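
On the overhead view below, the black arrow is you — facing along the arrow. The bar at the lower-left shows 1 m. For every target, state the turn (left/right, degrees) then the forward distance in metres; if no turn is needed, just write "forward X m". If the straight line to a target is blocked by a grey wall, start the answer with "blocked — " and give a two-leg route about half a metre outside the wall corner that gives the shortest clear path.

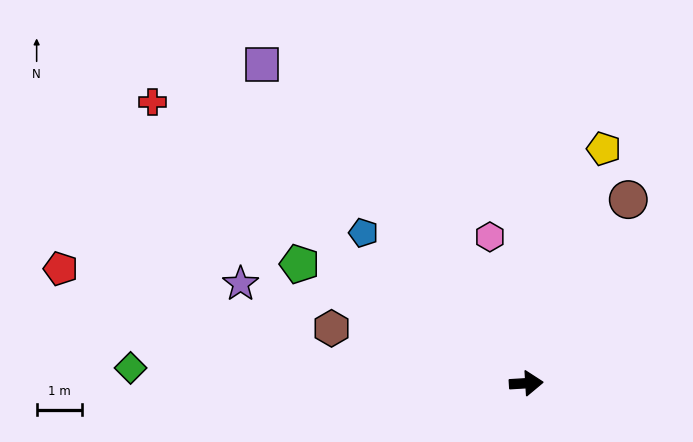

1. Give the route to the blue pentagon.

turn left 134°, forward 4.9 m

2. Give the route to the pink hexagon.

turn left 100°, forward 3.3 m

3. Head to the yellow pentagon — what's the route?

turn left 68°, forward 5.4 m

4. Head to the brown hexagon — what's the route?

turn left 161°, forward 4.5 m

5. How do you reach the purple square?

turn left 126°, forward 9.1 m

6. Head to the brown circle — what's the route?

turn left 57°, forward 4.6 m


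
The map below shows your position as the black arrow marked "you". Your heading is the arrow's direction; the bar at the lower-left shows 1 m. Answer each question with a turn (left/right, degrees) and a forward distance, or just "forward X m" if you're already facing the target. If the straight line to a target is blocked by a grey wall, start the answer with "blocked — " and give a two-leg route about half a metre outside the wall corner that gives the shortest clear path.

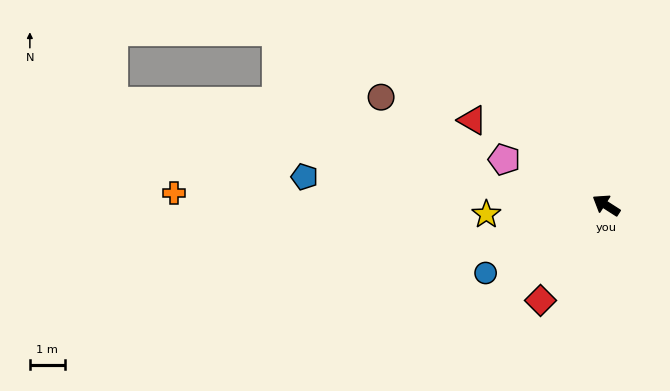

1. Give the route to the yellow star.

turn left 37°, forward 3.5 m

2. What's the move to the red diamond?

turn left 88°, forward 3.3 m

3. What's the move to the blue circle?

turn left 62°, forward 4.0 m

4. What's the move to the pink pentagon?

turn left 8°, forward 3.2 m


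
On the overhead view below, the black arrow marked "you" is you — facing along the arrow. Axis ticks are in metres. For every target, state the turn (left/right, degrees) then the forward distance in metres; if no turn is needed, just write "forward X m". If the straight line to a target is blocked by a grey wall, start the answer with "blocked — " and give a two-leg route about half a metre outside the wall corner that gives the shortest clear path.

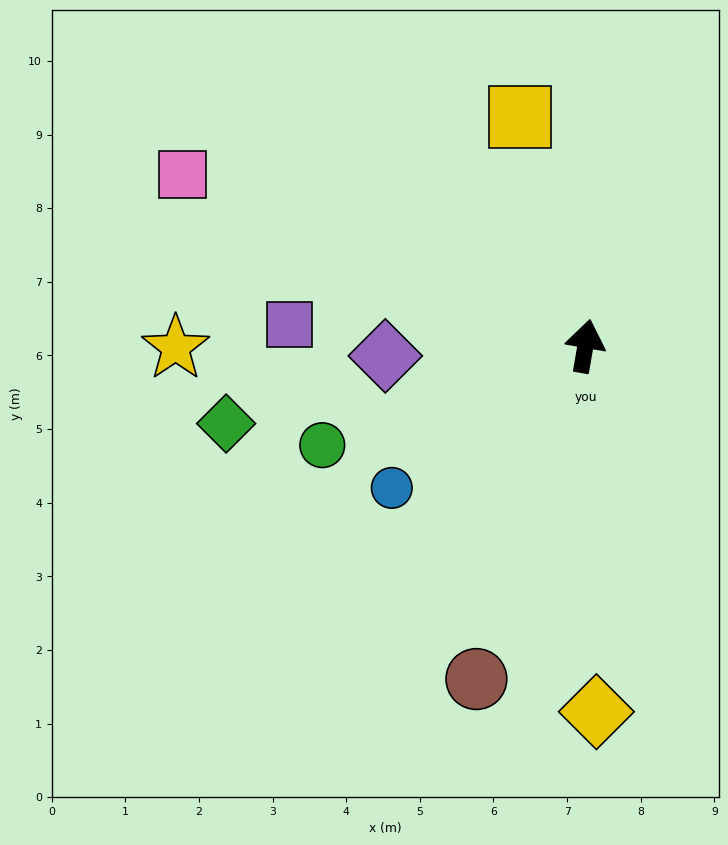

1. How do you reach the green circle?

turn left 120°, forward 3.8 m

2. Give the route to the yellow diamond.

turn right 169°, forward 5.0 m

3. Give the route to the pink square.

turn left 77°, forward 5.9 m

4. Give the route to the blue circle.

turn left 136°, forward 3.3 m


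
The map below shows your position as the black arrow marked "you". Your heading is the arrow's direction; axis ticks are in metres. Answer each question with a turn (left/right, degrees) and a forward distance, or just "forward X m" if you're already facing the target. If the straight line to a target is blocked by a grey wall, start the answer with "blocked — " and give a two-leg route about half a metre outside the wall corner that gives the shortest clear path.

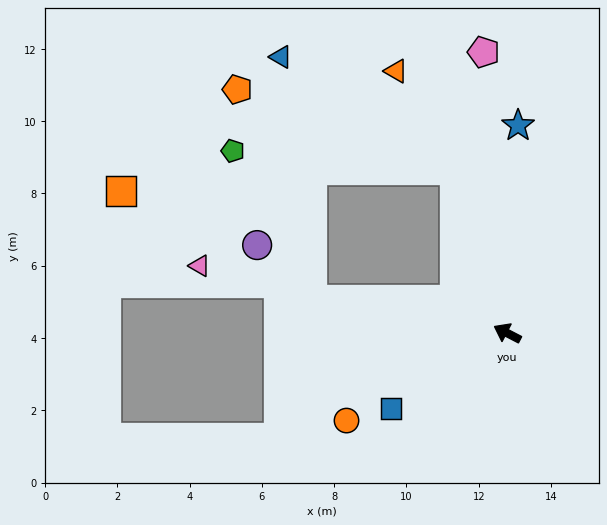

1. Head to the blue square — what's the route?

turn left 60°, forward 3.8 m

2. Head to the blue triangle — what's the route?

blocked — turn right 45°, forward 4.7 m, then turn left 39°, forward 5.8 m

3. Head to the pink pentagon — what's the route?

turn right 58°, forward 7.8 m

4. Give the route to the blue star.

turn right 66°, forward 5.8 m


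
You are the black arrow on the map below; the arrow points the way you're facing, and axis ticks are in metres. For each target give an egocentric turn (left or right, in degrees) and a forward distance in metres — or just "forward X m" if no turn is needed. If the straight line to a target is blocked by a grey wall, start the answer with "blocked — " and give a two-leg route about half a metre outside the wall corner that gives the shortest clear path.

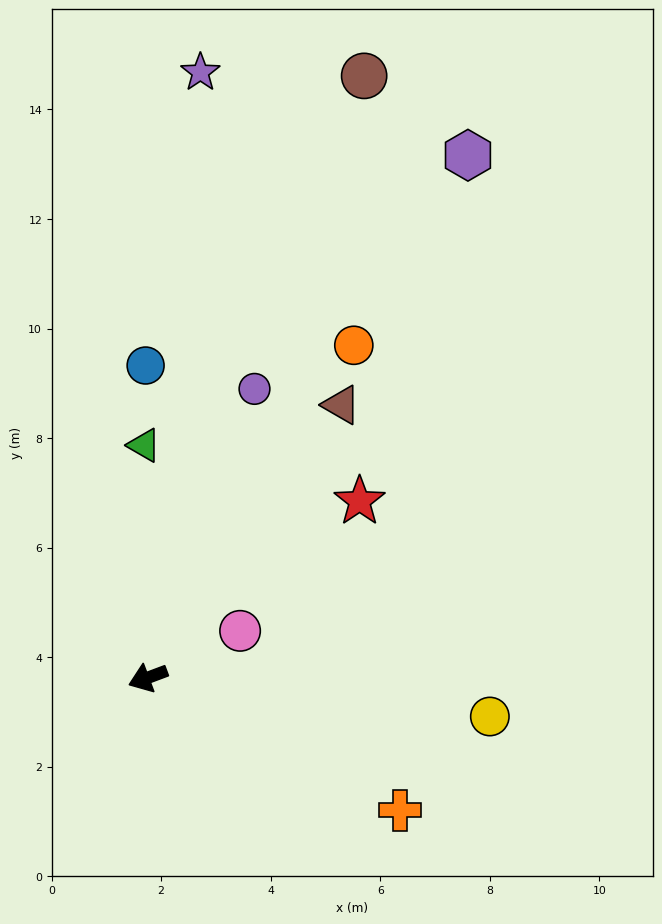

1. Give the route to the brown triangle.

turn right 146°, forward 6.1 m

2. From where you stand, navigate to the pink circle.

turn right 174°, forward 1.9 m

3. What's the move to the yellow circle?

turn left 153°, forward 6.3 m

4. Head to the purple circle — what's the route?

turn right 131°, forward 5.6 m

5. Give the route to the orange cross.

turn left 132°, forward 5.2 m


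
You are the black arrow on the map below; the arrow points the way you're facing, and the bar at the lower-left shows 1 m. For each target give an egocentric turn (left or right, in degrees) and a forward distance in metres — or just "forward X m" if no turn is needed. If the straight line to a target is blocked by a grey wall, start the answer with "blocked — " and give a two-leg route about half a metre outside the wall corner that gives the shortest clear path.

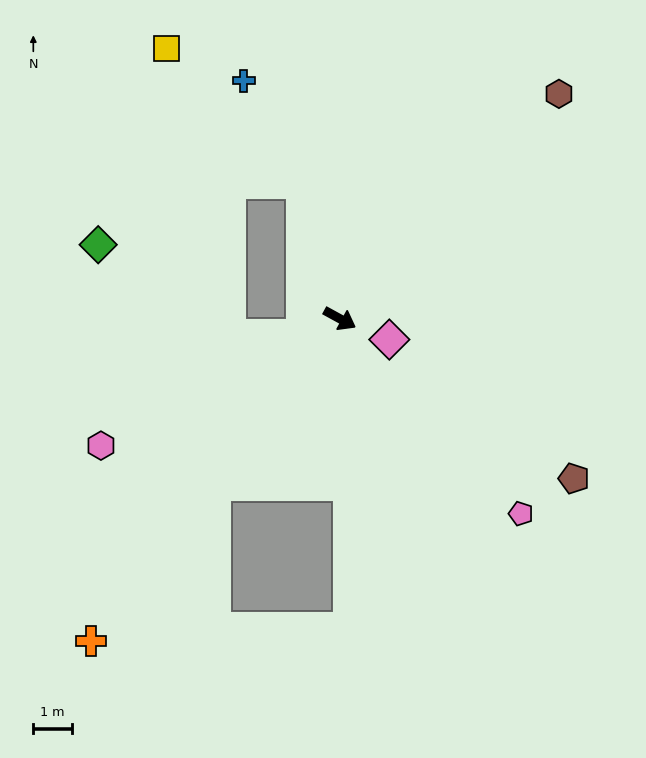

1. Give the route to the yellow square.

blocked — turn left 134°, forward 3.7 m, then turn left 30°, forward 5.0 m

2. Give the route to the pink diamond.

turn left 6°, forward 1.4 m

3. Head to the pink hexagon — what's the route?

turn right 123°, forward 7.0 m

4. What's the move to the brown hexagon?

turn left 74°, forward 8.2 m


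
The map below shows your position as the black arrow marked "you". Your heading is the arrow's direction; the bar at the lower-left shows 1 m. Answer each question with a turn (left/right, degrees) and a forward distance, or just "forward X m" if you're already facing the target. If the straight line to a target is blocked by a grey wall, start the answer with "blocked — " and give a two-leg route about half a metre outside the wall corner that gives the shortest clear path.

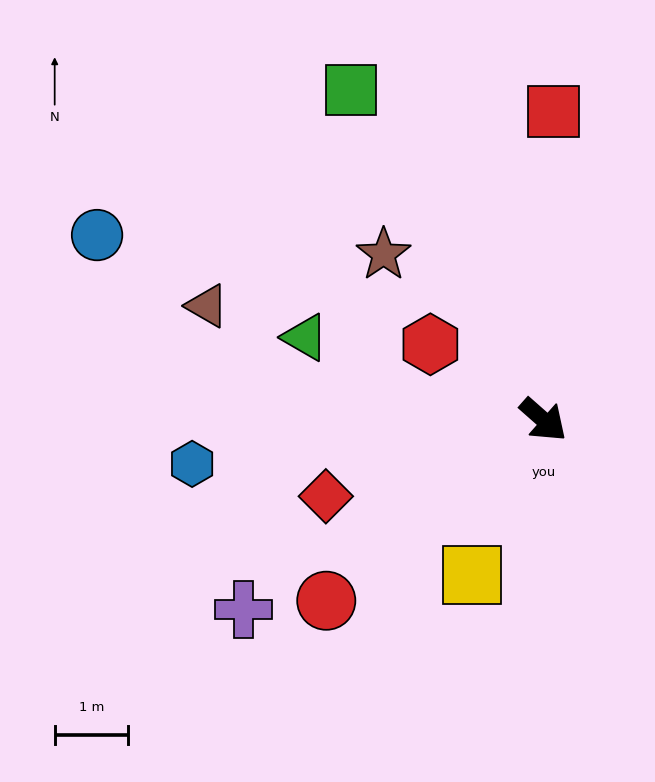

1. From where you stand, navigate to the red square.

turn left 130°, forward 4.2 m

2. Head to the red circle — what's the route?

turn right 99°, forward 3.8 m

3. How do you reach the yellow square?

turn right 73°, forward 2.3 m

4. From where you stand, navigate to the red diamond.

turn right 119°, forward 3.1 m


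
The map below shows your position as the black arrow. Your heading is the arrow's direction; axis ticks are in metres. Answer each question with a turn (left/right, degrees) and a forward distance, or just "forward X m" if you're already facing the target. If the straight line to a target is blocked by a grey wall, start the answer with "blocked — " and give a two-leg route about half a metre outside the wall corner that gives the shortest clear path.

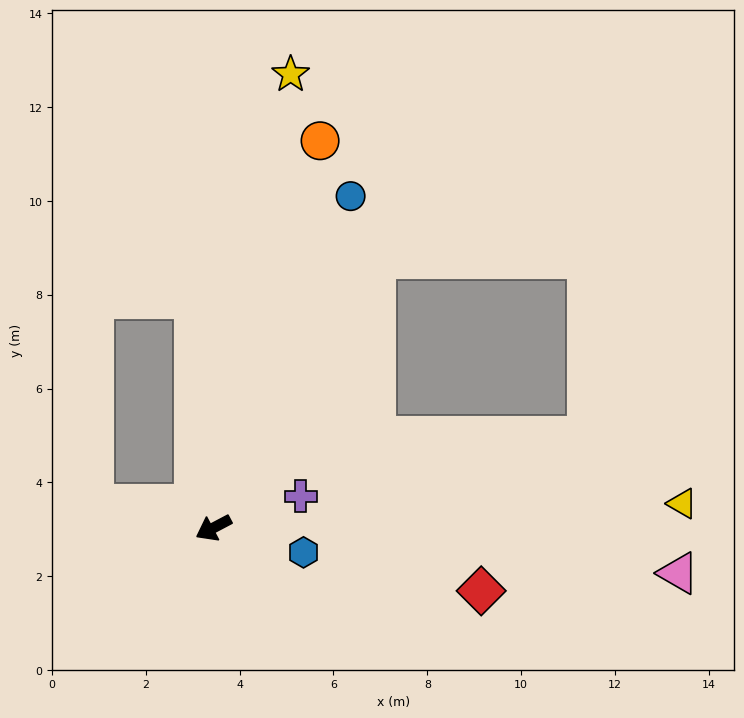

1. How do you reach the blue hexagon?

turn left 137°, forward 2.0 m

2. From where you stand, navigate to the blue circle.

turn right 140°, forward 7.7 m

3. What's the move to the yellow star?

turn right 127°, forward 9.8 m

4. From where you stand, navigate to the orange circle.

turn right 133°, forward 8.6 m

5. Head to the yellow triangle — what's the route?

turn left 155°, forward 10.0 m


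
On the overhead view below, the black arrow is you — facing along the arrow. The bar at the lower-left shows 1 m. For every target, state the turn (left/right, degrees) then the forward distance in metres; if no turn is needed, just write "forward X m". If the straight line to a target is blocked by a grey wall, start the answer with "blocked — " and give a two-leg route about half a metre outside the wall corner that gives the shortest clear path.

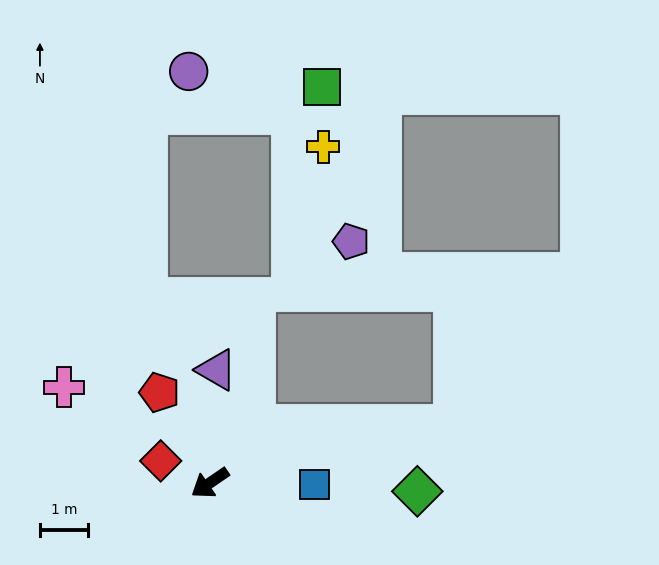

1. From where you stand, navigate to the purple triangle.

turn right 128°, forward 2.3 m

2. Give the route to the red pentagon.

turn right 95°, forward 2.1 m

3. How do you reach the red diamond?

turn right 59°, forward 1.1 m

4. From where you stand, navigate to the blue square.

turn left 144°, forward 2.2 m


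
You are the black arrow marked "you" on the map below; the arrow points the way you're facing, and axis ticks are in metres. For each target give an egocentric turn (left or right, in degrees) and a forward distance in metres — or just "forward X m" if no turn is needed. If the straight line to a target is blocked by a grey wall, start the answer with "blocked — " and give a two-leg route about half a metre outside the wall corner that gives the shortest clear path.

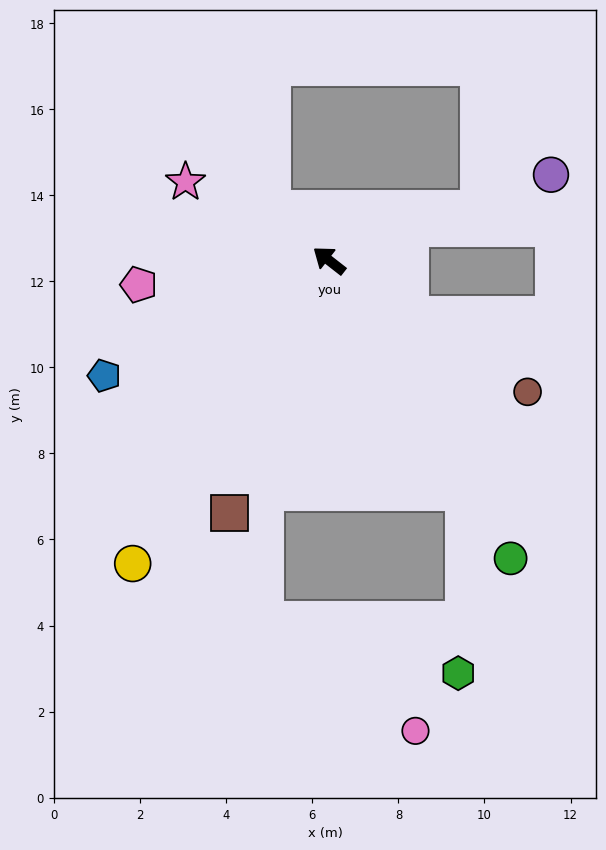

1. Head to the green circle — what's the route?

turn left 159°, forward 8.1 m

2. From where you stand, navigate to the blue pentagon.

turn left 65°, forward 5.9 m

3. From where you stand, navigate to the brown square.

turn left 107°, forward 6.3 m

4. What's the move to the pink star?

turn left 9°, forward 3.8 m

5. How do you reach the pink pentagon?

turn left 45°, forward 4.5 m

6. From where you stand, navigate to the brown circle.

turn right 176°, forward 5.5 m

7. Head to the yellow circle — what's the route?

turn left 95°, forward 8.4 m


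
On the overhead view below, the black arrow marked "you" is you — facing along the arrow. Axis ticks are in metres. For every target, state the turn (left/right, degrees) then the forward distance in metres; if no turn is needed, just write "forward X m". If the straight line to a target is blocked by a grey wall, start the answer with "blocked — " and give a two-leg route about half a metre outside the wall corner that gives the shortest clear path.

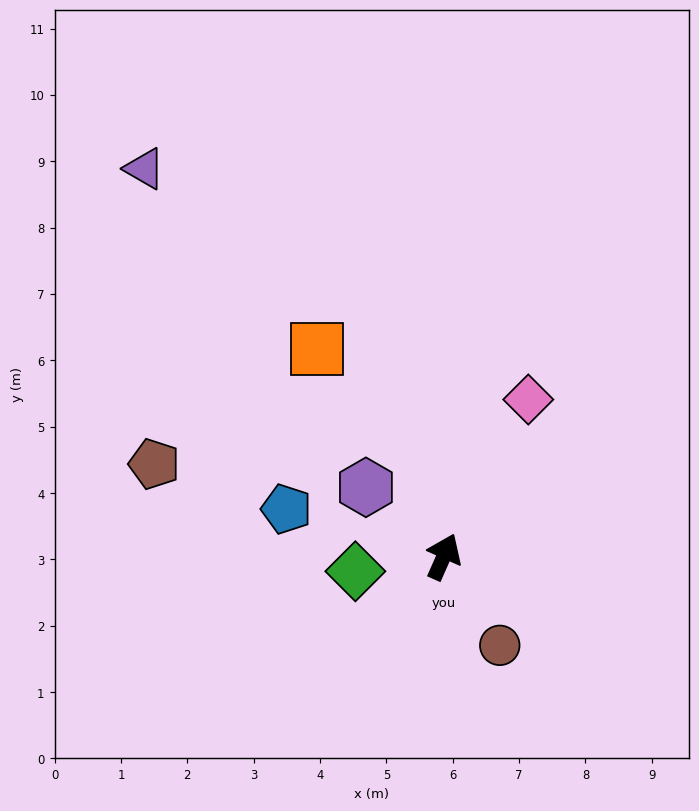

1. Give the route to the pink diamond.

turn right 4°, forward 2.7 m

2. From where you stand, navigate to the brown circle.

turn right 124°, forward 1.6 m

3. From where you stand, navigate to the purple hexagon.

turn left 72°, forward 1.6 m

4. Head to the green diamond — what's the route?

turn left 123°, forward 1.3 m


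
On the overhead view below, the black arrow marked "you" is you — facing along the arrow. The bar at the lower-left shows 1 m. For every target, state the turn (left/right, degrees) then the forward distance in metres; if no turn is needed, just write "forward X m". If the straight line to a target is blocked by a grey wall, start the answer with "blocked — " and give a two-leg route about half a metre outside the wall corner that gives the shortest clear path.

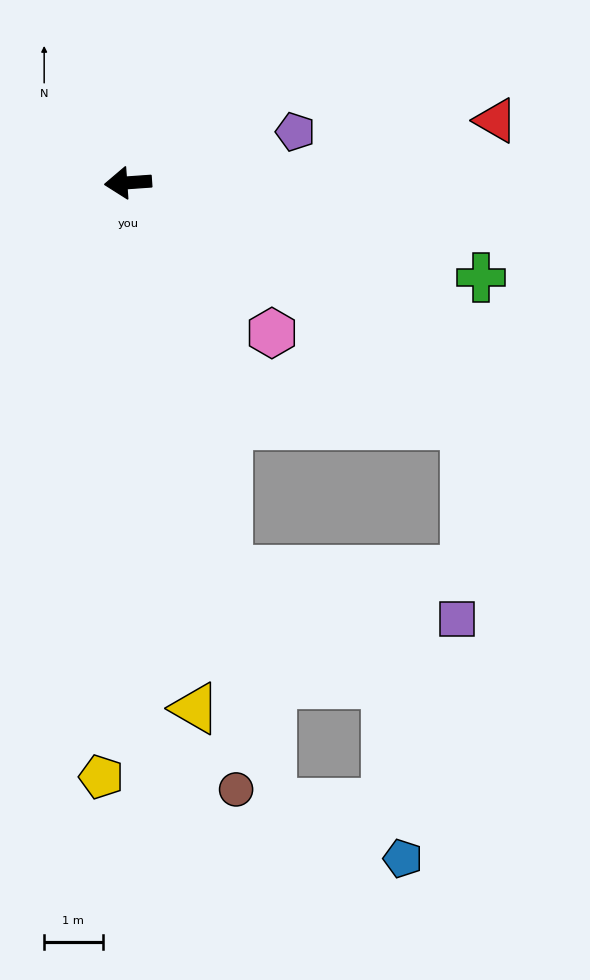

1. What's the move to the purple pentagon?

turn right 167°, forward 3.0 m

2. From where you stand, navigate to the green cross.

turn left 161°, forward 6.3 m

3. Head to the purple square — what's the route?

blocked — turn left 100°, forward 6.9 m, then turn left 64°, forward 4.0 m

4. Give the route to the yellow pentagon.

turn left 83°, forward 10.2 m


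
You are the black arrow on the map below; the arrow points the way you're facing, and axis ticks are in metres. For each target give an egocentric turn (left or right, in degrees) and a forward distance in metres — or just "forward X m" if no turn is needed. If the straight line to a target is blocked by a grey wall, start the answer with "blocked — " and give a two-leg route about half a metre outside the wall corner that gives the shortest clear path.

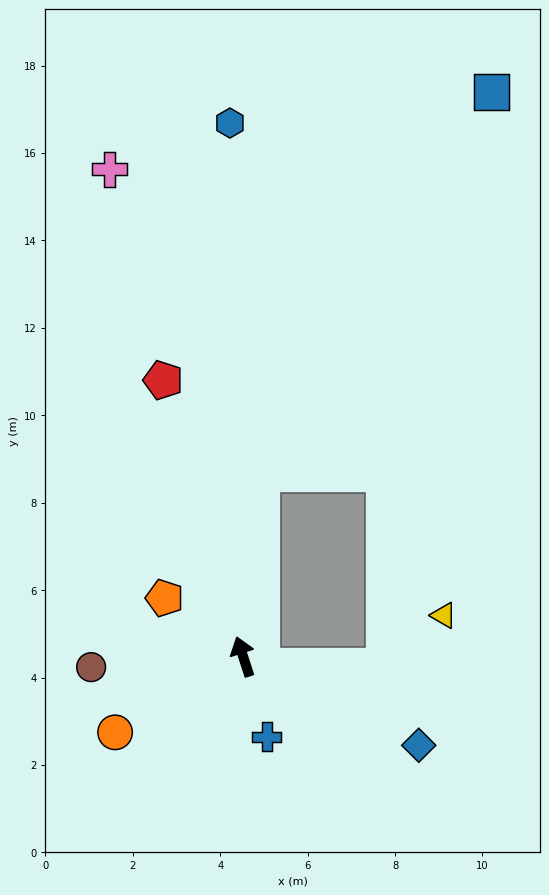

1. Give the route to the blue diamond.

turn right 135°, forward 4.5 m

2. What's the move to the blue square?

blocked — turn right 24°, forward 4.2 m, then turn right 25°, forward 10.2 m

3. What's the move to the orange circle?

turn left 103°, forward 3.4 m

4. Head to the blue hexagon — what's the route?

turn right 17°, forward 12.2 m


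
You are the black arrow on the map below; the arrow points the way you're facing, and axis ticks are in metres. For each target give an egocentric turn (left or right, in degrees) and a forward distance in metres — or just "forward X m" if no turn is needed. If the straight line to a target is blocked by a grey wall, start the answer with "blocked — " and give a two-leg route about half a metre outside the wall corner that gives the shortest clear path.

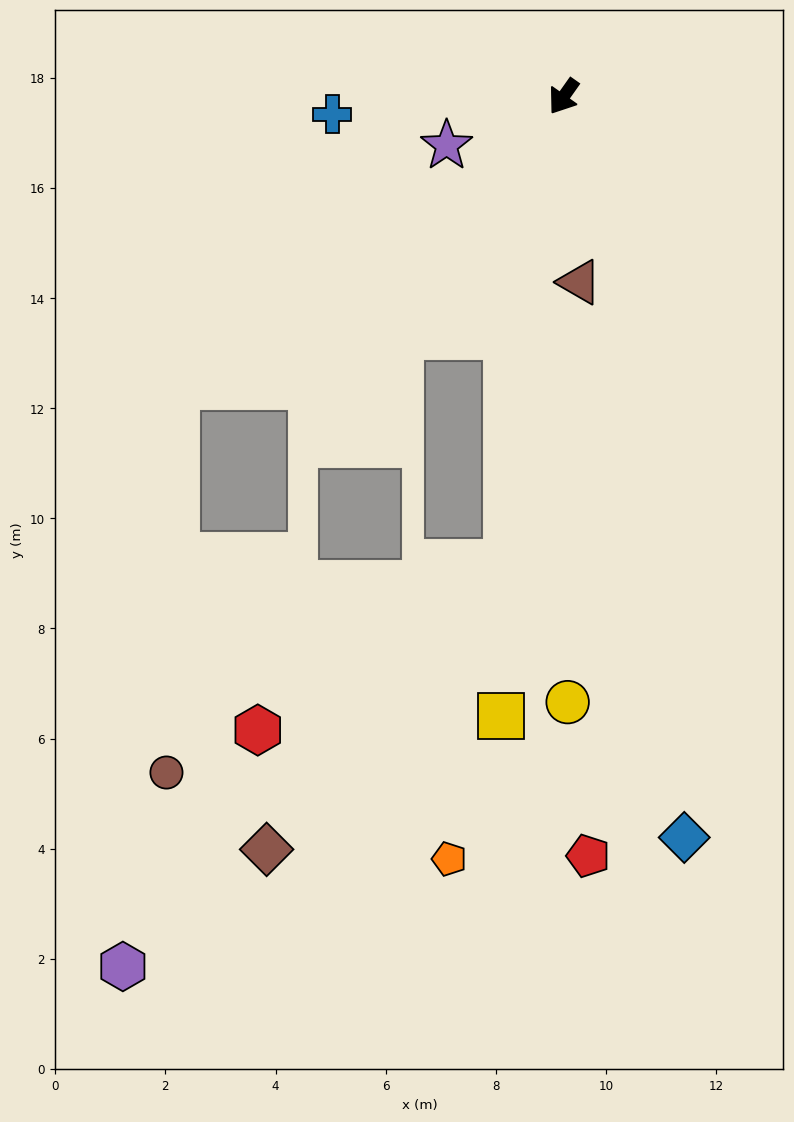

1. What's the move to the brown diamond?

blocked — turn left 28°, forward 8.5 m, then turn right 33°, forward 6.8 m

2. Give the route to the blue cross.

turn right 50°, forward 4.2 m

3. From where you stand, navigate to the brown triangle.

turn left 40°, forward 3.4 m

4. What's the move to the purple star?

turn right 32°, forward 2.3 m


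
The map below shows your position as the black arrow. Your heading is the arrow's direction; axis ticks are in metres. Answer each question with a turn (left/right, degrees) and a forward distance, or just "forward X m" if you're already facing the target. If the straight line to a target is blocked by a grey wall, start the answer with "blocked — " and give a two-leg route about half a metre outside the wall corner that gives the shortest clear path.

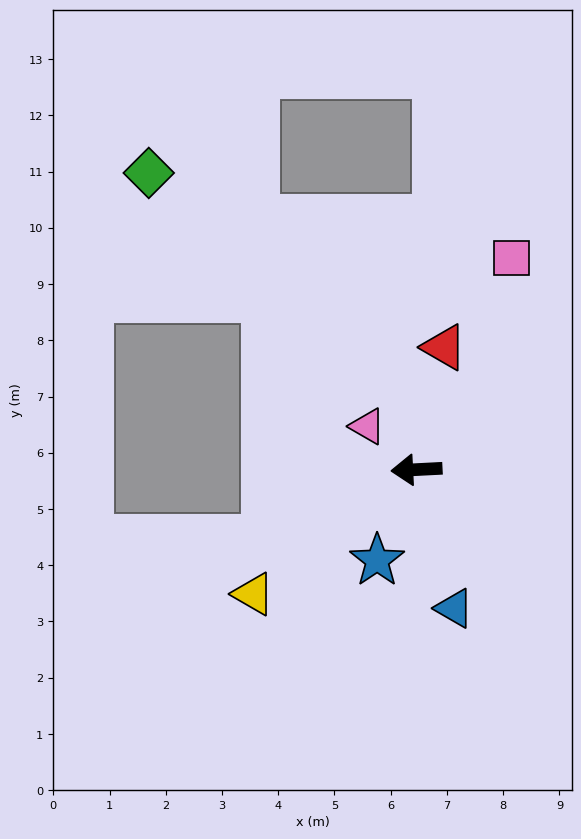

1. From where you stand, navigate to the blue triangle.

turn left 102°, forward 2.6 m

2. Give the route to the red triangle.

turn right 106°, forward 2.2 m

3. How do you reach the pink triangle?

turn right 44°, forward 1.2 m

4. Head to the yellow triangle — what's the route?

turn left 34°, forward 3.6 m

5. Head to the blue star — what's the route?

turn left 64°, forward 1.8 m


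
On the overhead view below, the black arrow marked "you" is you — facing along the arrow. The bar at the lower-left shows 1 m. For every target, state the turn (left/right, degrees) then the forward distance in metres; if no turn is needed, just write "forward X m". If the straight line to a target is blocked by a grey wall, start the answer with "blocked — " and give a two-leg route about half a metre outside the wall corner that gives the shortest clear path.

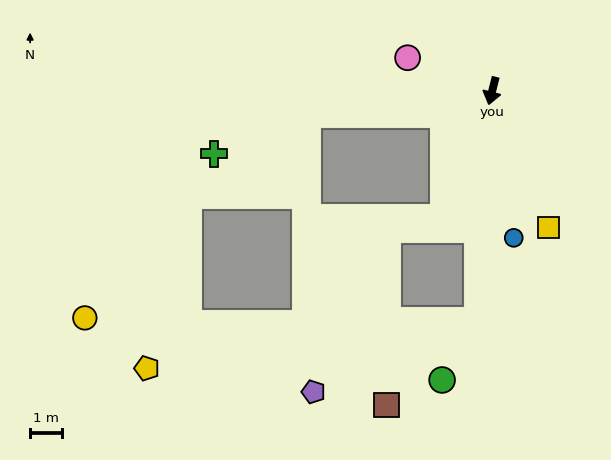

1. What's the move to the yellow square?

turn left 37°, forward 4.6 m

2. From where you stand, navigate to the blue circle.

turn left 22°, forward 4.6 m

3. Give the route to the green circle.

blocked — turn left 11°, forward 7.1 m, then turn right 28°, forward 2.2 m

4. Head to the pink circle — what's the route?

turn right 97°, forward 2.8 m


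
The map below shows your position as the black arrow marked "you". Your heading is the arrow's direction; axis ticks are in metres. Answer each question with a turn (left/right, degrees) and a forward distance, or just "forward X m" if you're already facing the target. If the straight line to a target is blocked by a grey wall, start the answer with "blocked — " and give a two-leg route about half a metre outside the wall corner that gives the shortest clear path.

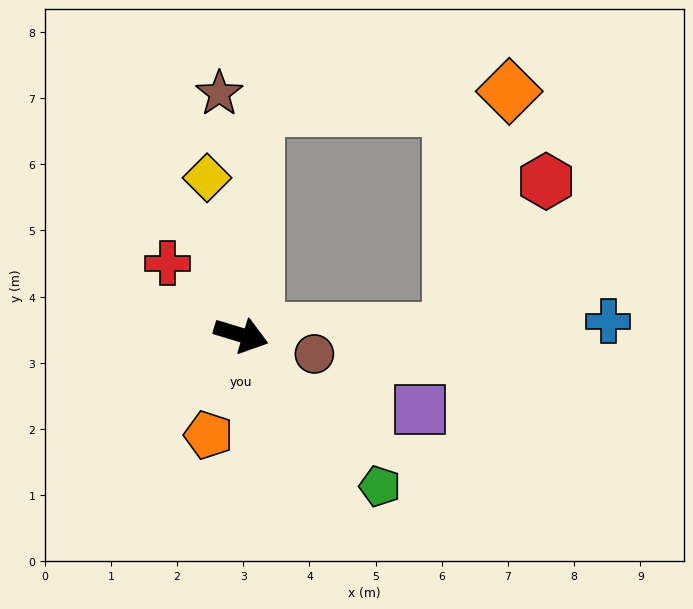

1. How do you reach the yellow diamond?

turn left 119°, forward 2.4 m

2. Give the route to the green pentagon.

turn right 31°, forward 3.1 m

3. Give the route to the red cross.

turn left 153°, forward 1.6 m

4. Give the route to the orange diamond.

blocked — turn left 103°, forward 3.4 m, then turn right 82°, forward 3.8 m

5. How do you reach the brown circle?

turn left 2°, forward 1.1 m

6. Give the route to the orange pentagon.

turn right 91°, forward 1.6 m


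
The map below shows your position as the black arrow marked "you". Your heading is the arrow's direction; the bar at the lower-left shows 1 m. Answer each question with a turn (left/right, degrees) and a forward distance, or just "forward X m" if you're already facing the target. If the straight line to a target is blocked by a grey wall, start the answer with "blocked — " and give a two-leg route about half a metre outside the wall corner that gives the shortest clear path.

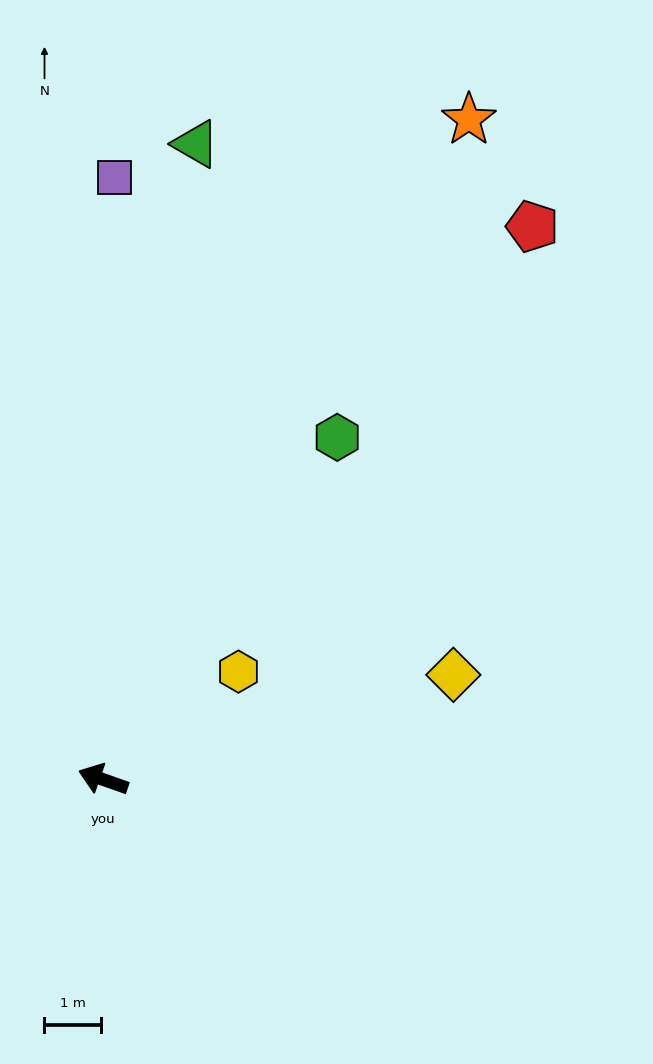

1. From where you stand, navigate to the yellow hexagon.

turn right 122°, forward 3.1 m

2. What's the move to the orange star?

turn right 100°, forward 13.4 m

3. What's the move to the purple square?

turn right 72°, forward 10.7 m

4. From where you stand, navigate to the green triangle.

turn right 79°, forward 11.4 m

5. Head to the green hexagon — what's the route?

turn right 105°, forward 7.4 m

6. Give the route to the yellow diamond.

turn right 144°, forward 6.5 m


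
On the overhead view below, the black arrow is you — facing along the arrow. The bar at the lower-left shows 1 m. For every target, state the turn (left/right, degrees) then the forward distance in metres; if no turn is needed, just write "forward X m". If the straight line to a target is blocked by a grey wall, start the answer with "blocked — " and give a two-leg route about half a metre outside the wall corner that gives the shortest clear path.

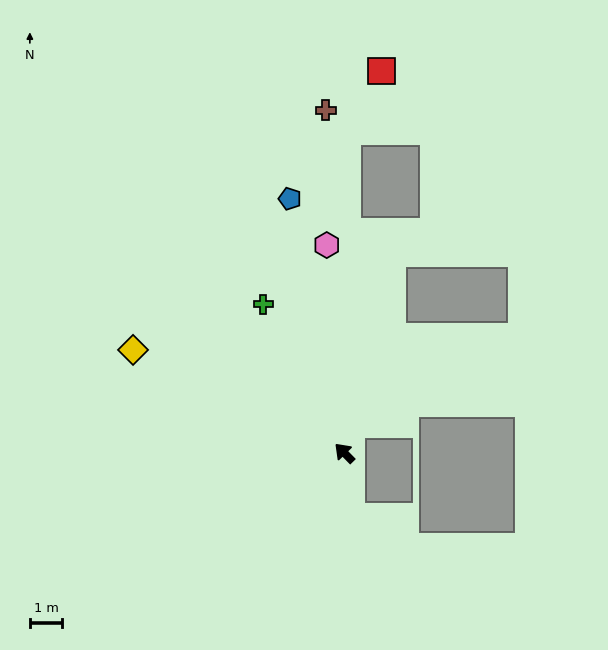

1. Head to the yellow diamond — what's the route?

turn left 20°, forward 7.2 m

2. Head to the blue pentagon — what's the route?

turn right 32°, forward 8.0 m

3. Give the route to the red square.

blocked — turn right 45°, forward 9.9 m, then turn right 29°, forward 2.1 m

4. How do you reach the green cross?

turn right 16°, forward 5.2 m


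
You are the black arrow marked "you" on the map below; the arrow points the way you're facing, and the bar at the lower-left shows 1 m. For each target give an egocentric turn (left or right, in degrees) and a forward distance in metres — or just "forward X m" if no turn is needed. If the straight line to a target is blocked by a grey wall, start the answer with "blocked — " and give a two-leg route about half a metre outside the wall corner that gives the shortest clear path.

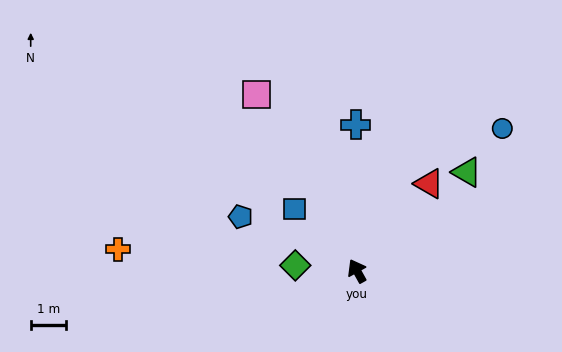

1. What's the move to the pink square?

forward 5.8 m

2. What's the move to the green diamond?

turn left 56°, forward 1.8 m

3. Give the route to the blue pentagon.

turn left 36°, forward 3.7 m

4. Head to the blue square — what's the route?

turn left 16°, forward 2.5 m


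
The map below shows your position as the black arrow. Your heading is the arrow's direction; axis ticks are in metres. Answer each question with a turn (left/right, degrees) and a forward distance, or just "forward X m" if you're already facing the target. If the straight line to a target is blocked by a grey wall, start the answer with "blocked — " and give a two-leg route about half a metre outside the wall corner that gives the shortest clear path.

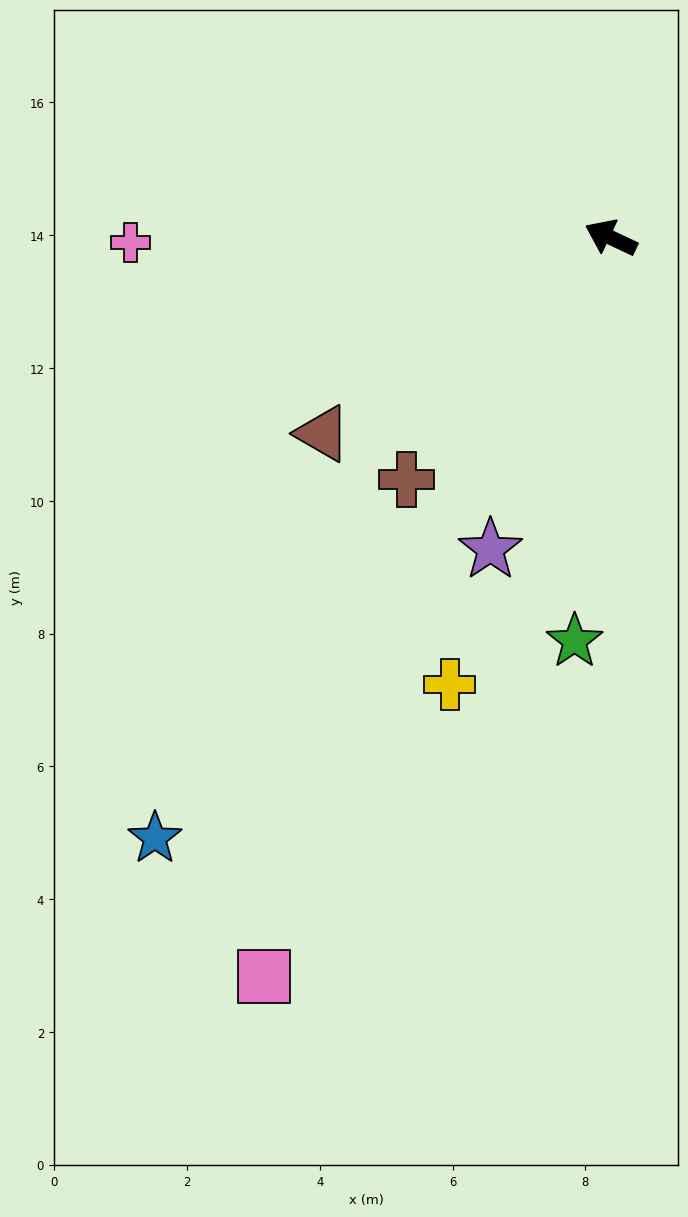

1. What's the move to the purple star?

turn left 94°, forward 5.0 m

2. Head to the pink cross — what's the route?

turn left 26°, forward 7.2 m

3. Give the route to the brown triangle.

turn left 59°, forward 5.2 m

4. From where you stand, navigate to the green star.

turn left 110°, forward 6.1 m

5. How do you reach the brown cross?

turn left 75°, forward 4.8 m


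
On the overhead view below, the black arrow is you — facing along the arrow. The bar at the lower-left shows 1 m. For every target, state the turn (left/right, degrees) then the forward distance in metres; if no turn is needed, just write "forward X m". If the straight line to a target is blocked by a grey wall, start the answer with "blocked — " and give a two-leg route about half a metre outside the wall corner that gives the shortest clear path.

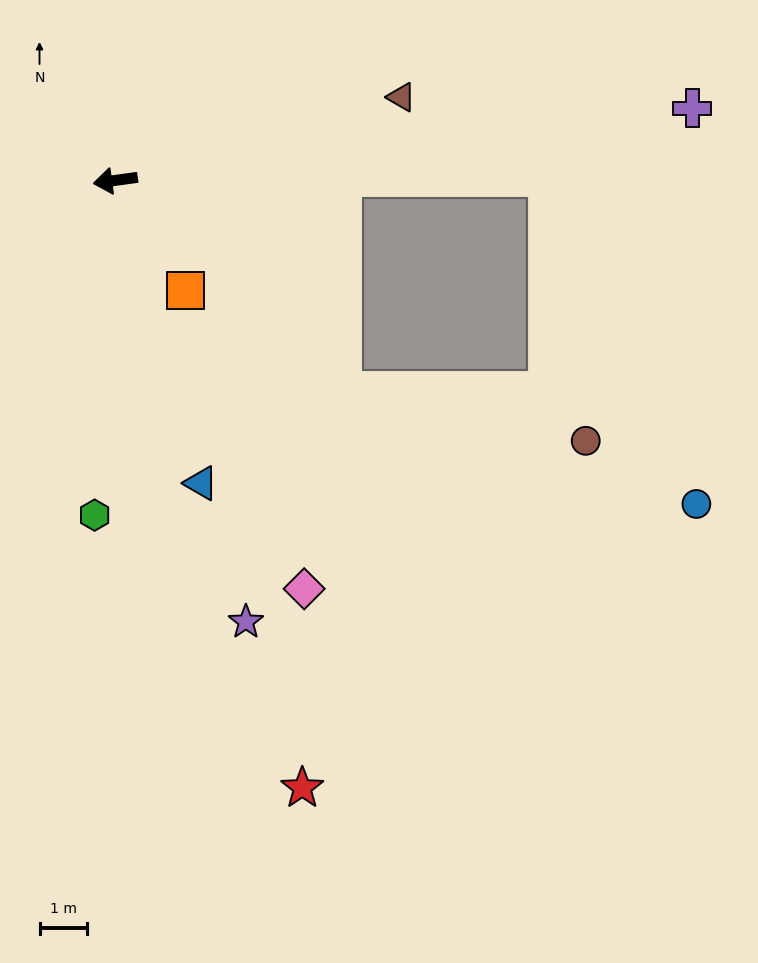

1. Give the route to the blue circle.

blocked — turn left 173°, forward 9.2 m, then turn right 66°, forward 7.6 m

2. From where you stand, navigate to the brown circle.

blocked — turn left 173°, forward 9.2 m, then turn right 83°, forward 5.6 m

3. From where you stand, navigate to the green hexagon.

turn left 79°, forward 7.1 m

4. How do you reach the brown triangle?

turn right 172°, forward 6.3 m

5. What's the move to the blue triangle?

turn left 98°, forward 6.7 m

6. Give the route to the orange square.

turn left 115°, forward 2.8 m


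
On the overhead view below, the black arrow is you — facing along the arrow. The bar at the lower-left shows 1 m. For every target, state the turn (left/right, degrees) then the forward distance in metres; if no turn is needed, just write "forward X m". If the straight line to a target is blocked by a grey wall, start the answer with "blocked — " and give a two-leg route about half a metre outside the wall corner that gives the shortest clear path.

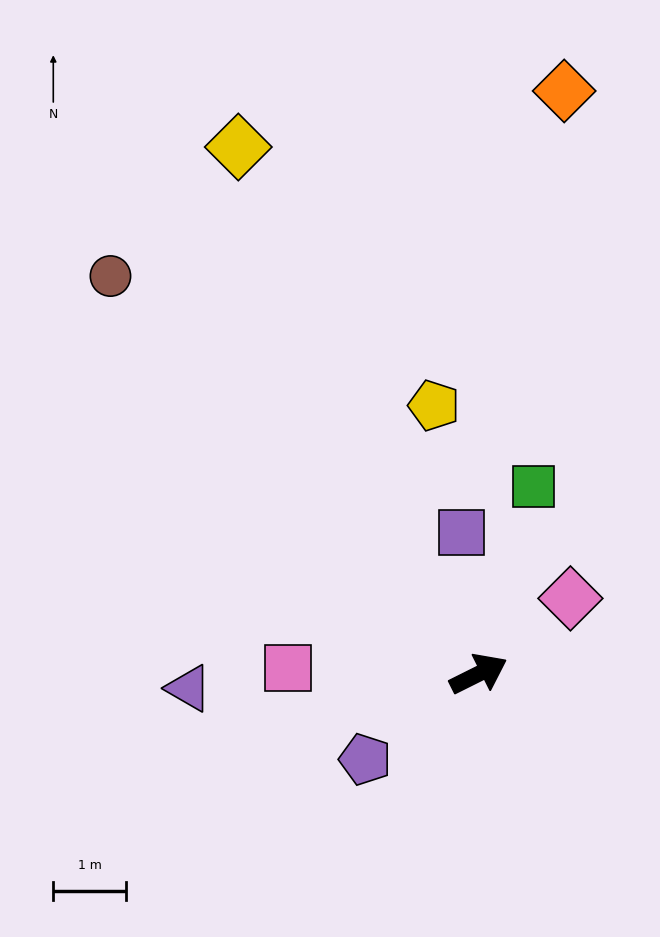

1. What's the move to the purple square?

turn left 70°, forward 2.0 m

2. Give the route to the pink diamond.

turn left 13°, forward 1.6 m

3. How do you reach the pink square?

turn left 152°, forward 2.6 m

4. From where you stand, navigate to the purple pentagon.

turn right 170°, forward 2.0 m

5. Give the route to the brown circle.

turn left 106°, forward 7.5 m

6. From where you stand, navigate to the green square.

turn left 47°, forward 2.7 m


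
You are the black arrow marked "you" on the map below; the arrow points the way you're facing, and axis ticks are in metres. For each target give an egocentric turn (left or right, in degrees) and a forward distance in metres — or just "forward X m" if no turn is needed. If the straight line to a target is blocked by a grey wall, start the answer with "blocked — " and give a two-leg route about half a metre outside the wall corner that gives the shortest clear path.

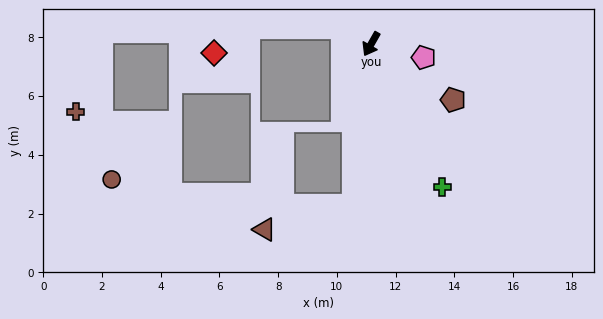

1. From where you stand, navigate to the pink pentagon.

turn left 105°, forward 1.8 m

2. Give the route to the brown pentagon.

turn left 85°, forward 3.4 m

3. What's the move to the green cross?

turn left 56°, forward 5.4 m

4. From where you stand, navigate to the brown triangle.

blocked — turn left 24°, forward 5.6 m, then turn right 70°, forward 3.1 m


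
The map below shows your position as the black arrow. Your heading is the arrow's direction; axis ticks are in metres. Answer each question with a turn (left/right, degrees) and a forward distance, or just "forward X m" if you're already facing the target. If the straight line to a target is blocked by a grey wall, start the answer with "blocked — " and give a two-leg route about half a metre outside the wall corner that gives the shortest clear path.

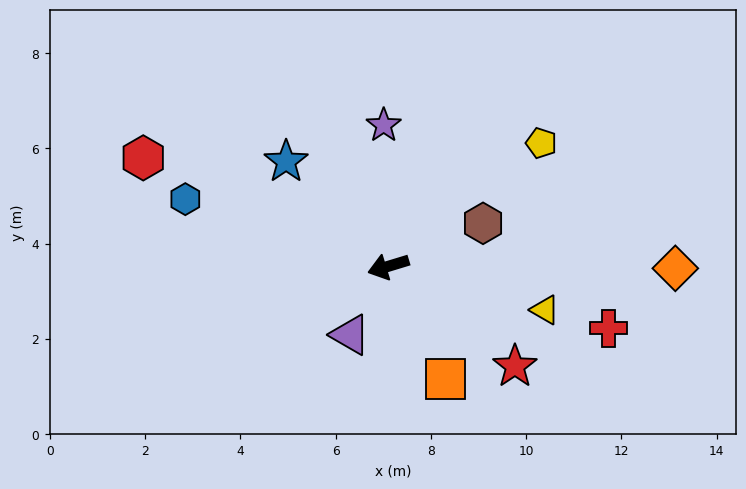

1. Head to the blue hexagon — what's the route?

turn right 35°, forward 4.5 m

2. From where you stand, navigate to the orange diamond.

turn left 163°, forward 6.0 m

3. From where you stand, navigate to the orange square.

turn left 100°, forward 2.7 m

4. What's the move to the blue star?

turn right 63°, forward 3.1 m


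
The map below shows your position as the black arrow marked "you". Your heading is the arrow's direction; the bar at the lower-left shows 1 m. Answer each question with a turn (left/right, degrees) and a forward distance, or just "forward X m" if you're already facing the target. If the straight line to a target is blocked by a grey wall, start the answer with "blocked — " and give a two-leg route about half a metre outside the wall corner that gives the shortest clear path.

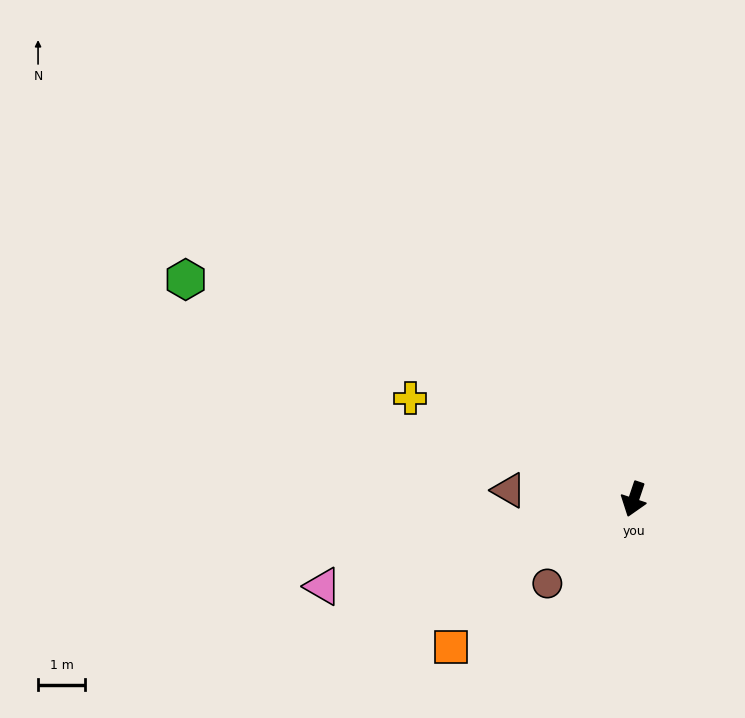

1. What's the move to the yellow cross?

turn right 96°, forward 5.2 m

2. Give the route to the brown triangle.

turn right 76°, forward 2.7 m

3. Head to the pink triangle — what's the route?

turn right 56°, forward 6.9 m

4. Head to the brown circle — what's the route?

turn right 27°, forward 2.6 m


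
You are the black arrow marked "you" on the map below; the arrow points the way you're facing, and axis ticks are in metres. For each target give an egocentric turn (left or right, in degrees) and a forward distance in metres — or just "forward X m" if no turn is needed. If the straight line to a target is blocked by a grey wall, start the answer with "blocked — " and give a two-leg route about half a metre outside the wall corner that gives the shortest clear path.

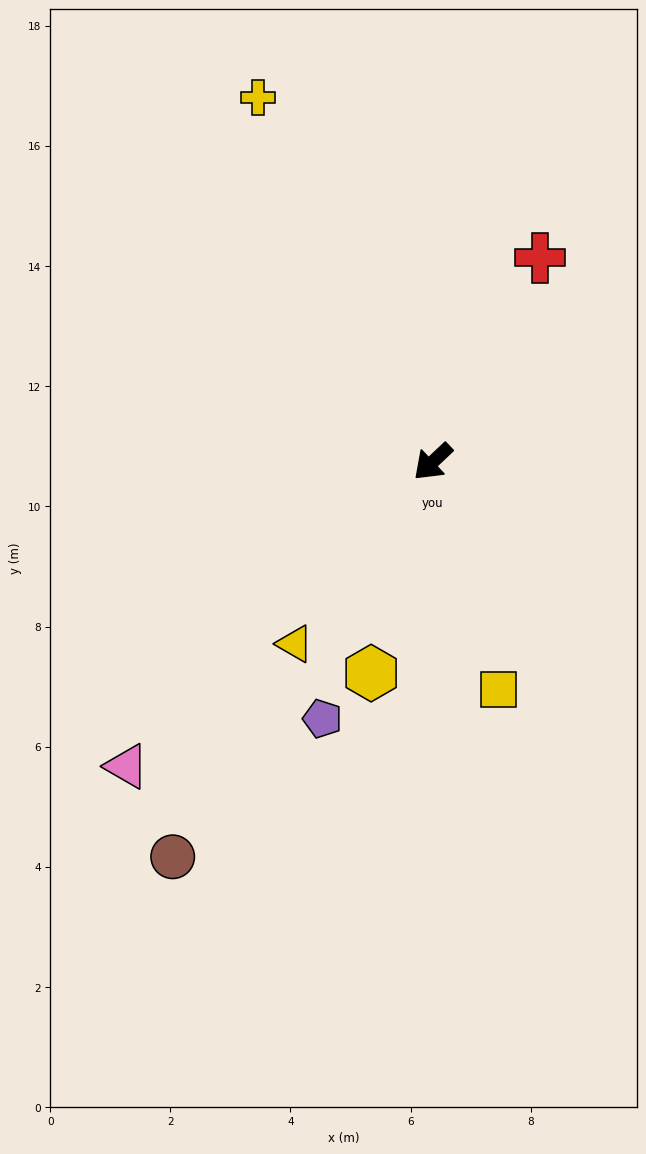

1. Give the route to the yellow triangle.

turn left 9°, forward 3.8 m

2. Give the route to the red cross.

turn right 161°, forward 3.8 m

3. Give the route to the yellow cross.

turn right 108°, forward 6.7 m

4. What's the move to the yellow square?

turn left 63°, forward 3.9 m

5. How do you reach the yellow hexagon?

turn left 30°, forward 3.7 m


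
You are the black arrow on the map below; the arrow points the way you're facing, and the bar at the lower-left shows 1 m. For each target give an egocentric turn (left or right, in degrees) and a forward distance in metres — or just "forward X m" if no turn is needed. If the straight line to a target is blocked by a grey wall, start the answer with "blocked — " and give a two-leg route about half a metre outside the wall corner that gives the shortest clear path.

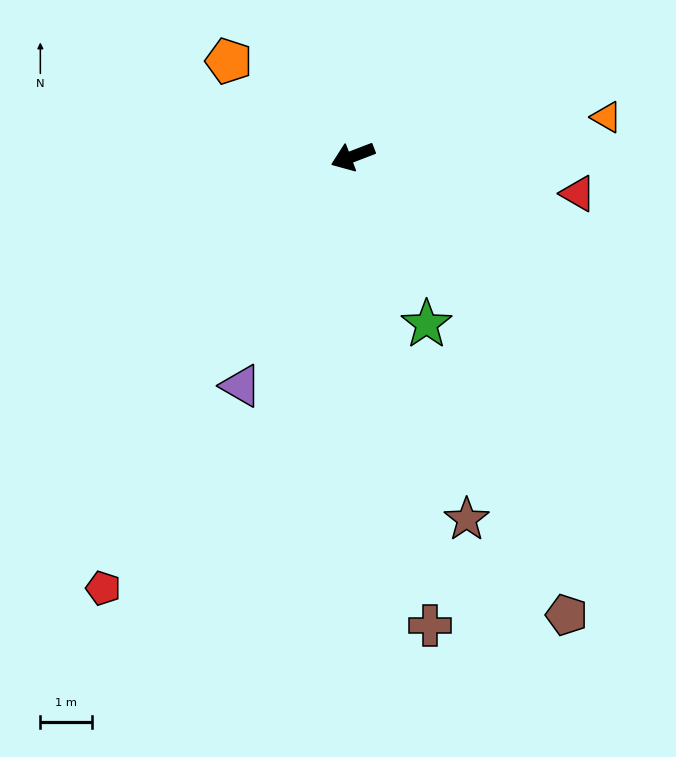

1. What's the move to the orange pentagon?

turn right 59°, forward 3.0 m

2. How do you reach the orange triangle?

turn left 168°, forward 4.9 m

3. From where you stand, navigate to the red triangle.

turn left 150°, forward 4.4 m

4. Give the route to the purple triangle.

turn left 43°, forward 4.9 m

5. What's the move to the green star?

turn left 93°, forward 3.5 m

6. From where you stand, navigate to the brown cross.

turn left 78°, forward 9.2 m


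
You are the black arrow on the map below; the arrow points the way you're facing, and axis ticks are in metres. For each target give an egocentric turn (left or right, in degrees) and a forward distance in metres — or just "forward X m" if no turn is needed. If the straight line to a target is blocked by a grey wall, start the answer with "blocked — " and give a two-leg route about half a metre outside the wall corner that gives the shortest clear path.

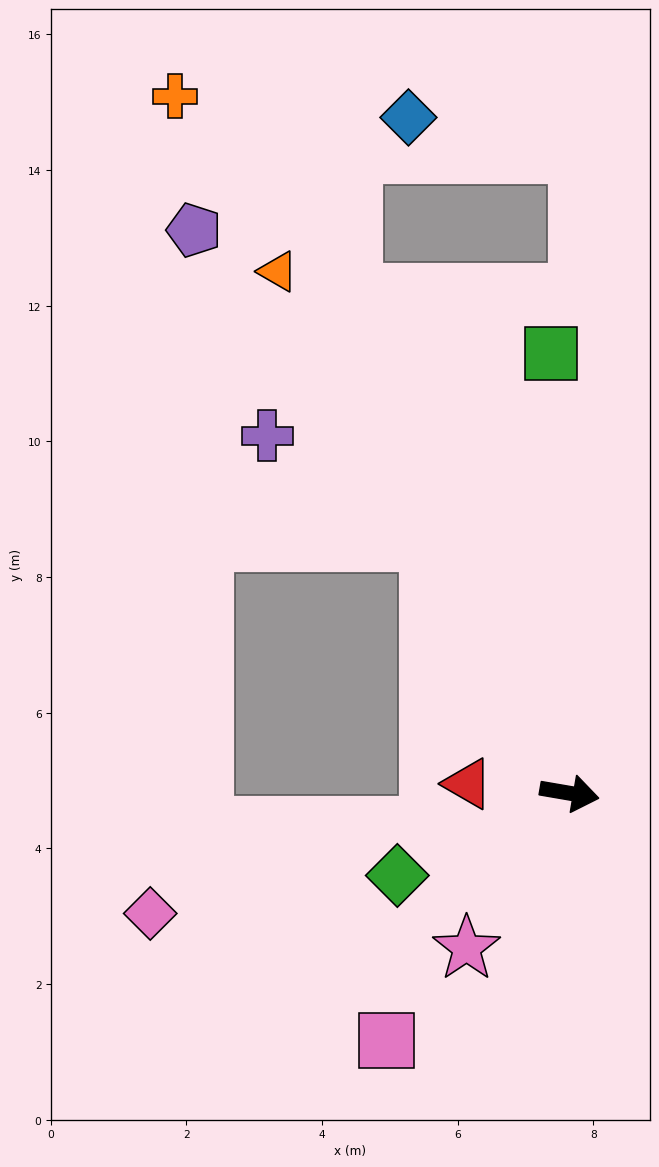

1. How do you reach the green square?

turn left 102°, forward 6.5 m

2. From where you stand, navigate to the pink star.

turn right 114°, forward 2.7 m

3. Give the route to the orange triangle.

turn left 129°, forward 8.8 m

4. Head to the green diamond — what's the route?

turn right 145°, forward 2.8 m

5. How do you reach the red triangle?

turn right 176°, forward 1.5 m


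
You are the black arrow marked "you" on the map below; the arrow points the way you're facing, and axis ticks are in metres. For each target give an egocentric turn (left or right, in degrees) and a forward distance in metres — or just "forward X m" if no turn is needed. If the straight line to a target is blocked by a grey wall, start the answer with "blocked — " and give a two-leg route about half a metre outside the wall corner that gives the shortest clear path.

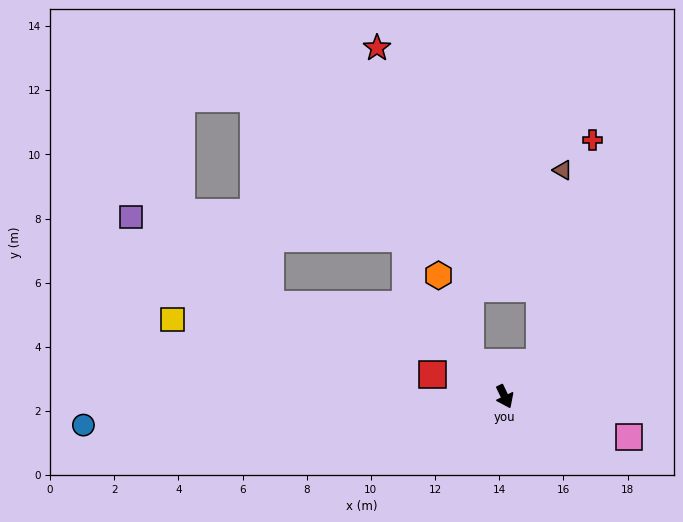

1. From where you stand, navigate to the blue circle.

turn right 112°, forward 13.2 m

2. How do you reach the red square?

turn right 132°, forward 2.4 m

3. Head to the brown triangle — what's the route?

blocked — turn left 109°, forward 1.5 m, then turn left 39°, forward 6.0 m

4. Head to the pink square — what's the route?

turn left 46°, forward 4.1 m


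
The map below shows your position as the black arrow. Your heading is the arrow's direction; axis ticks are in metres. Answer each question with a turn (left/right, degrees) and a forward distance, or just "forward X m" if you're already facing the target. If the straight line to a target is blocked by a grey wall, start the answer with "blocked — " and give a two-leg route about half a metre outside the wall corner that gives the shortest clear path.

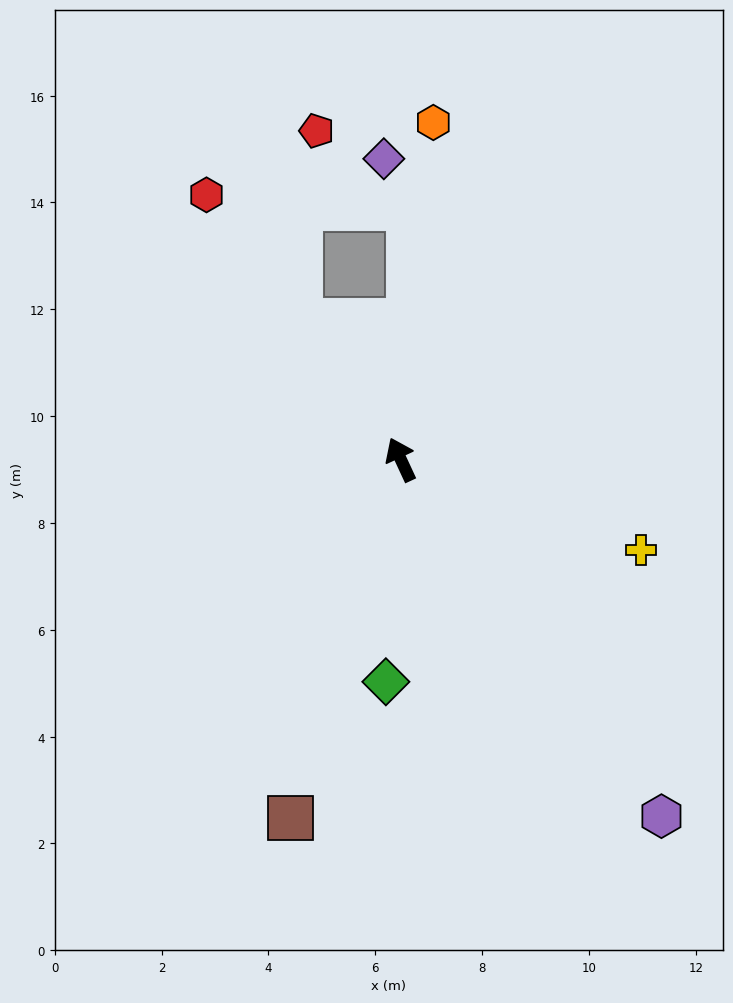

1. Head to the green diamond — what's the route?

turn left 151°, forward 4.2 m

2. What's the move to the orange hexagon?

turn right 30°, forward 6.3 m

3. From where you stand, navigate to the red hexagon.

turn left 11°, forward 6.1 m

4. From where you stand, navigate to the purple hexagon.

turn right 169°, forward 8.3 m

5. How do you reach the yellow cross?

turn right 135°, forward 4.8 m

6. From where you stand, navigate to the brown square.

turn left 138°, forward 7.0 m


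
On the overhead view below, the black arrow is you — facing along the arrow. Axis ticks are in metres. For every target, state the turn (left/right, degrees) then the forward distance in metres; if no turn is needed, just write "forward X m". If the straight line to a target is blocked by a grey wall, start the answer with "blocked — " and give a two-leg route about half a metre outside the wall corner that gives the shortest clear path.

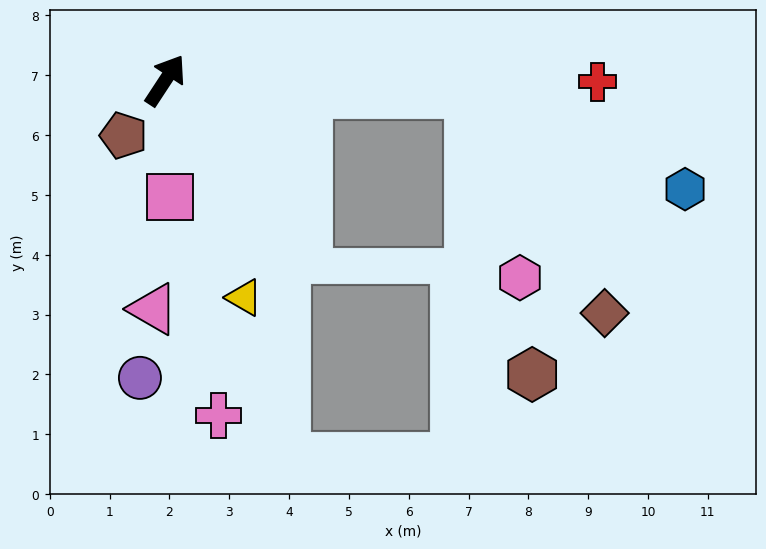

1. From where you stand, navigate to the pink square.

turn right 144°, forward 2.0 m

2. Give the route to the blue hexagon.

blocked — turn right 59°, forward 5.1 m, then turn right 22°, forward 3.9 m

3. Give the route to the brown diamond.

blocked — turn right 59°, forward 5.1 m, then turn right 56°, forward 4.3 m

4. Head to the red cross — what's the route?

turn right 57°, forward 7.2 m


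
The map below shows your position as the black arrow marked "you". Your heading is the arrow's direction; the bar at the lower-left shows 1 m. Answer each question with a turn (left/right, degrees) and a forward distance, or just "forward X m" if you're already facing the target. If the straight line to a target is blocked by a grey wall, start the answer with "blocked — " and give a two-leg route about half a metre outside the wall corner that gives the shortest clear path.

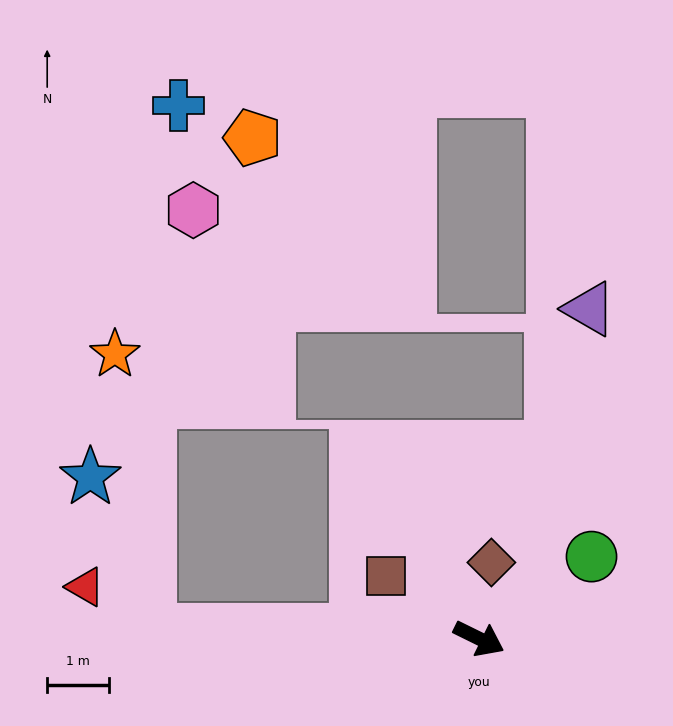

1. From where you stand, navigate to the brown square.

turn left 172°, forward 1.8 m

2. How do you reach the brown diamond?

turn left 107°, forward 1.2 m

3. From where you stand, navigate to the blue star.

blocked — turn right 155°, forward 5.3 m, then turn right 68°, forward 2.6 m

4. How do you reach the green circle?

turn left 62°, forward 2.2 m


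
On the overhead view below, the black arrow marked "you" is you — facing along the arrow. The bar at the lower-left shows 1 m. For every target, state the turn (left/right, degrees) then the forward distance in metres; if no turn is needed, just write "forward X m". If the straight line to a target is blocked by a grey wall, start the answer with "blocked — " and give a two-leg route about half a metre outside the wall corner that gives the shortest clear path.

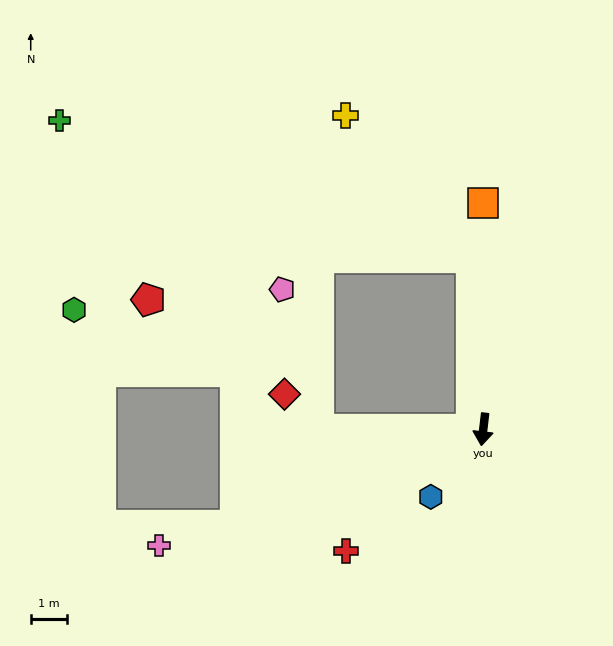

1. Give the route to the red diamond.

blocked — turn right 83°, forward 4.5 m, then turn right 46°, forward 1.4 m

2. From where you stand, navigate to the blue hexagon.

turn right 31°, forward 2.4 m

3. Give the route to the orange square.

turn right 173°, forward 6.3 m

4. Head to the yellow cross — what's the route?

blocked — turn right 169°, forward 4.8 m, then turn left 37°, forward 5.3 m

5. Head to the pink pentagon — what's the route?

blocked — turn right 83°, forward 4.5 m, then turn right 76°, forward 4.0 m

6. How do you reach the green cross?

blocked — turn right 169°, forward 4.8 m, then turn left 67°, forward 12.0 m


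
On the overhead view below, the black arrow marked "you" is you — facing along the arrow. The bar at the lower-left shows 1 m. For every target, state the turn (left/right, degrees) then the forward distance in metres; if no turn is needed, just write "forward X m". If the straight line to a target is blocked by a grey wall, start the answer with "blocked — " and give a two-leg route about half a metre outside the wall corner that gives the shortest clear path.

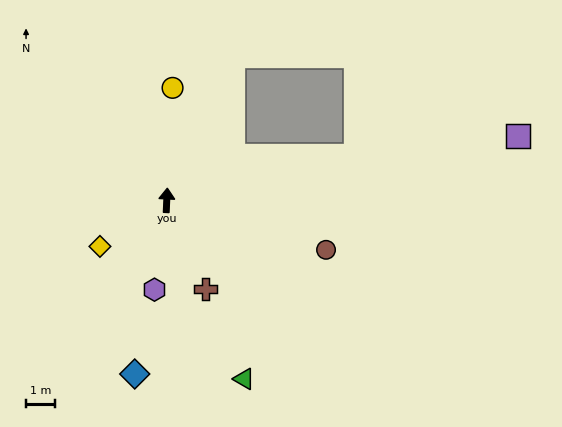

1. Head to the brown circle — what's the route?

turn right 105°, forward 5.8 m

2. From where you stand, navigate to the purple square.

turn right 77°, forward 12.5 m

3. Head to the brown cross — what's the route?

turn right 154°, forward 3.4 m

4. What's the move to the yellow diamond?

turn left 127°, forward 2.8 m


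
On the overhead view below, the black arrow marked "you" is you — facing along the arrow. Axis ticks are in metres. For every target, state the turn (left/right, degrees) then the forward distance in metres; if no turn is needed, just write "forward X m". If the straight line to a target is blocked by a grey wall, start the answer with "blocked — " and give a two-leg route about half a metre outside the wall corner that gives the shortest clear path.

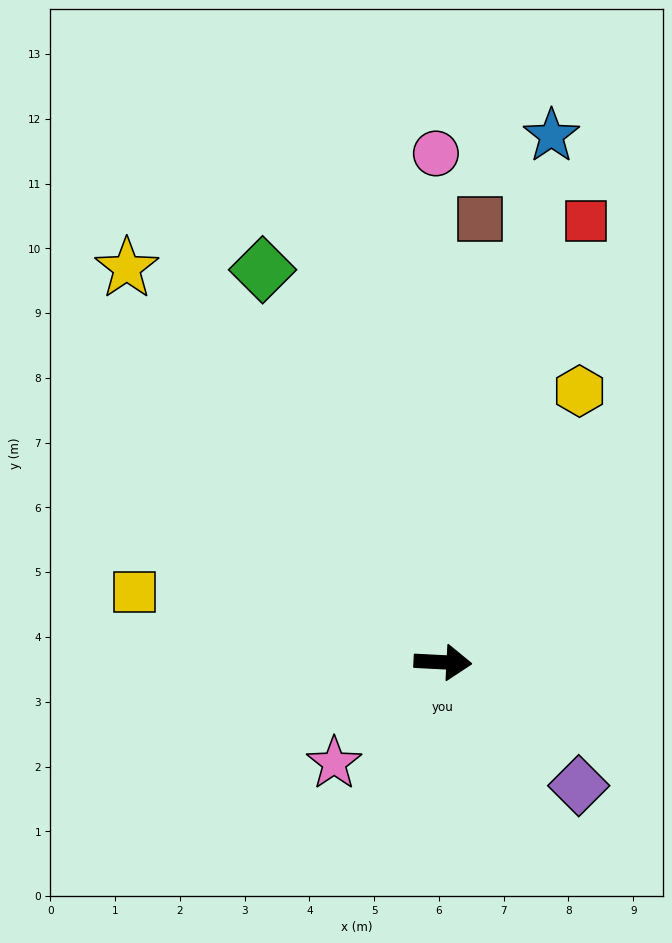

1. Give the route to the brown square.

turn left 88°, forward 6.9 m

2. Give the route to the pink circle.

turn left 94°, forward 7.9 m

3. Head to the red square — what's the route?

turn left 75°, forward 7.2 m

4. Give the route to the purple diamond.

turn right 39°, forward 2.8 m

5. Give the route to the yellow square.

turn left 170°, forward 4.9 m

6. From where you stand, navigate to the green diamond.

turn left 118°, forward 6.7 m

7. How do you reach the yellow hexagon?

turn left 66°, forward 4.7 m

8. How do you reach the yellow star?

turn left 132°, forward 7.8 m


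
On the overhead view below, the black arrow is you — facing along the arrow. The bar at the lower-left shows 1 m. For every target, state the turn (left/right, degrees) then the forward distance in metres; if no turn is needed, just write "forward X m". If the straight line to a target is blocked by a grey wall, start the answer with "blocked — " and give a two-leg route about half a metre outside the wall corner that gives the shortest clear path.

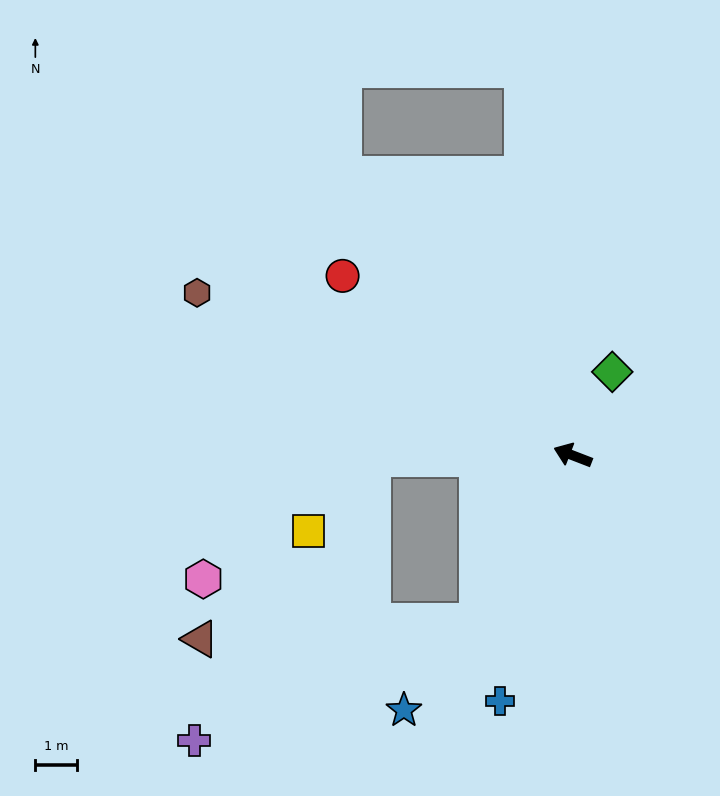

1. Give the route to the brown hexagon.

turn right 2°, forward 9.8 m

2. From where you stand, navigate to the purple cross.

blocked — turn left 81°, forward 4.6 m, then turn right 37°, forward 7.3 m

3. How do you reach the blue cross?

turn left 95°, forward 6.1 m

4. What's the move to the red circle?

turn right 17°, forward 7.0 m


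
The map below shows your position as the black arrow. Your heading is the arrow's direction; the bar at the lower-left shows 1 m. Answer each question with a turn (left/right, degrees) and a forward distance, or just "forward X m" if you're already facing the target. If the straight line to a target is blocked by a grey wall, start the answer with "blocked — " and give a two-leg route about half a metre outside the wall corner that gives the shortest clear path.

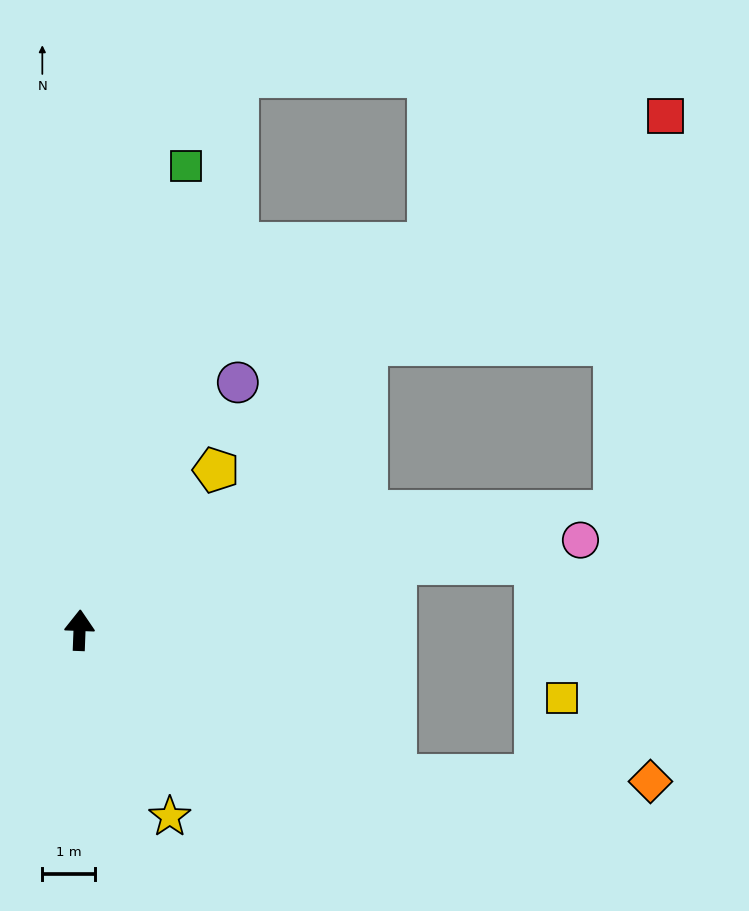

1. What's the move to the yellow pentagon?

turn right 38°, forward 4.0 m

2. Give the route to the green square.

turn right 11°, forward 9.0 m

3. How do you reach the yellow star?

turn right 152°, forward 3.9 m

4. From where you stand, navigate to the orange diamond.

blocked — turn right 113°, forward 6.6 m, then turn left 24°, forward 4.8 m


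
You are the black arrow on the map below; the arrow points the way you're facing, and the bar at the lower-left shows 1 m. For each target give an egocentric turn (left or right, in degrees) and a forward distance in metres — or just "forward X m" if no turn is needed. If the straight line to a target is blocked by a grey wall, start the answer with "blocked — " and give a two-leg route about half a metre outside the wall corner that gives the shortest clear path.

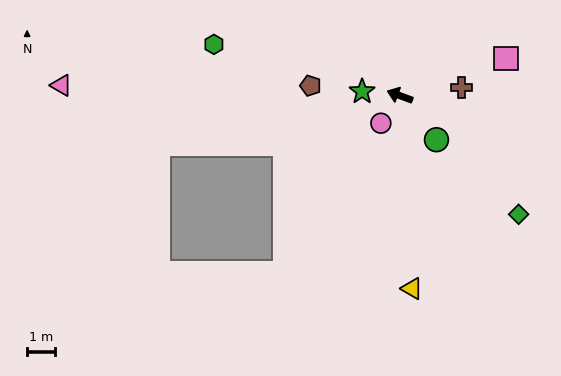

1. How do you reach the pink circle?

turn left 76°, forward 1.2 m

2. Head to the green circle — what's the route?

turn left 150°, forward 2.0 m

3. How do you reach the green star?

turn left 14°, forward 1.3 m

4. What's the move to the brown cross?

turn right 152°, forward 2.2 m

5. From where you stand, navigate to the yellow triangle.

turn left 114°, forward 6.8 m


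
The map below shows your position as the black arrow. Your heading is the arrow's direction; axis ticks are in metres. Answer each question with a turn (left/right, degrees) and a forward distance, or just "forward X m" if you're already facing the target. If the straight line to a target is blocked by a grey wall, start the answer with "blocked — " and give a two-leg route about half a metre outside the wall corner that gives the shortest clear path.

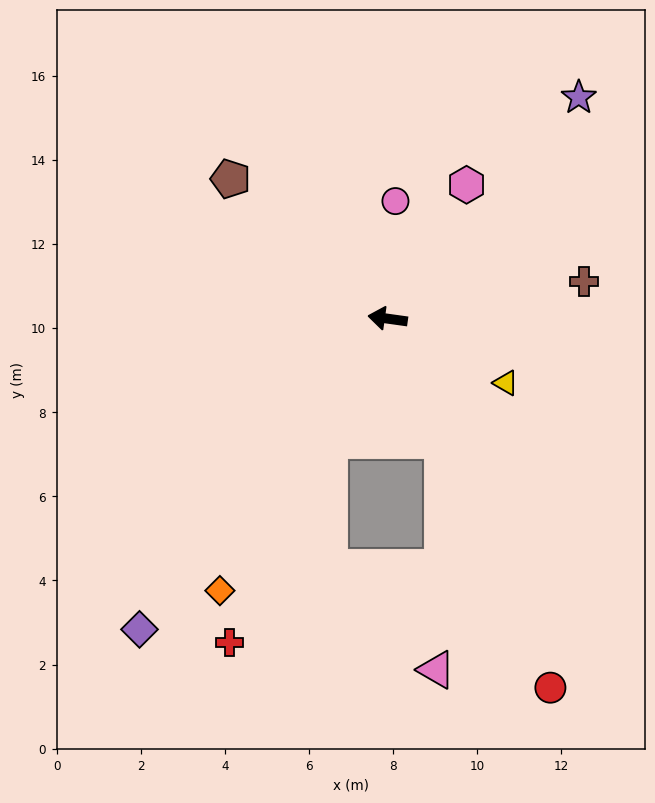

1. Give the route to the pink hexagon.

turn right 113°, forward 3.7 m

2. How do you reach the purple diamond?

turn left 59°, forward 9.5 m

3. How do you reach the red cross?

turn left 72°, forward 8.6 m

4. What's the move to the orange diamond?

turn left 66°, forward 7.6 m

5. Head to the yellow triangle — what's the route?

turn left 159°, forward 3.2 m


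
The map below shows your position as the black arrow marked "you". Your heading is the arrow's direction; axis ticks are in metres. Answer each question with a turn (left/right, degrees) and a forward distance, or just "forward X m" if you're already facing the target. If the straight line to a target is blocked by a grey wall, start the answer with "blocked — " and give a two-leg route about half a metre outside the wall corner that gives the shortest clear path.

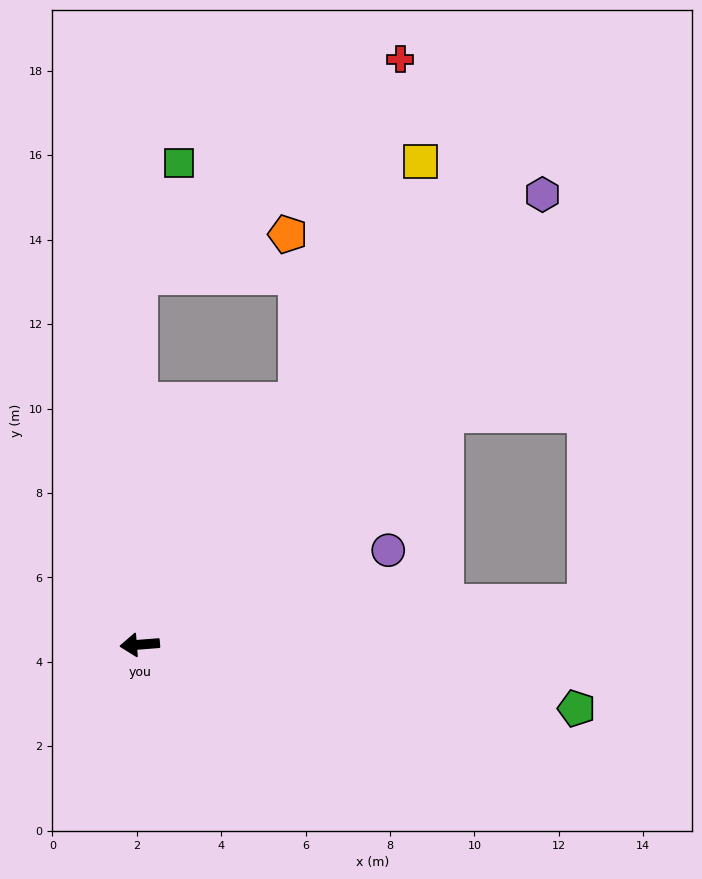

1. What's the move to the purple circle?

turn right 164°, forward 6.3 m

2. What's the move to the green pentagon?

turn left 167°, forward 10.5 m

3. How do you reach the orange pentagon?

blocked — turn right 94°, forward 8.7 m, then turn right 74°, forward 3.7 m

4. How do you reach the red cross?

blocked — turn right 127°, forward 6.9 m, then turn left 16°, forward 8.4 m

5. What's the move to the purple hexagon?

turn right 136°, forward 14.3 m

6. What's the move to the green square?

blocked — turn right 94°, forward 8.7 m, then turn right 19°, forward 2.9 m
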